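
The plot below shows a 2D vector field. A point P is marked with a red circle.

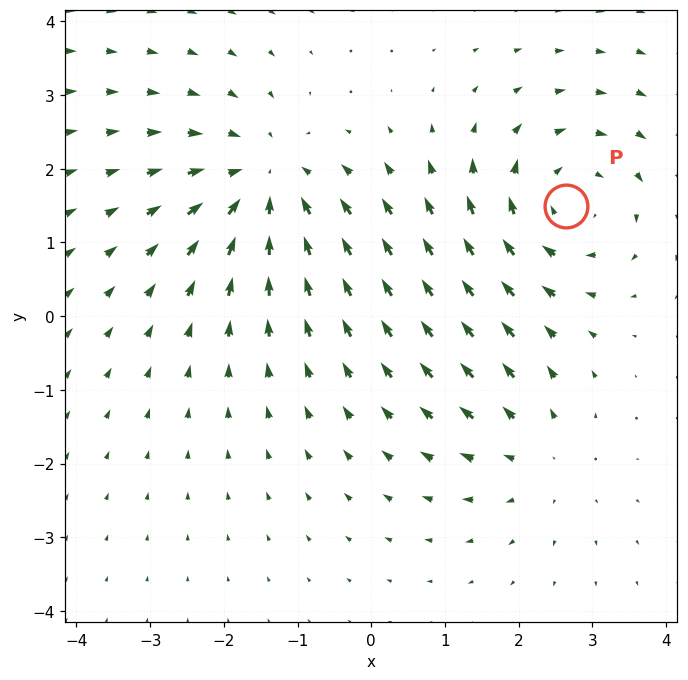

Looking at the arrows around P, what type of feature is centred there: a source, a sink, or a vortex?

vortex

At P (2.6, 1.5) the arrows circulate clockwise. Divergence ≈0, curl about -3 — near-zero divergence with nonzero curl is a vortex.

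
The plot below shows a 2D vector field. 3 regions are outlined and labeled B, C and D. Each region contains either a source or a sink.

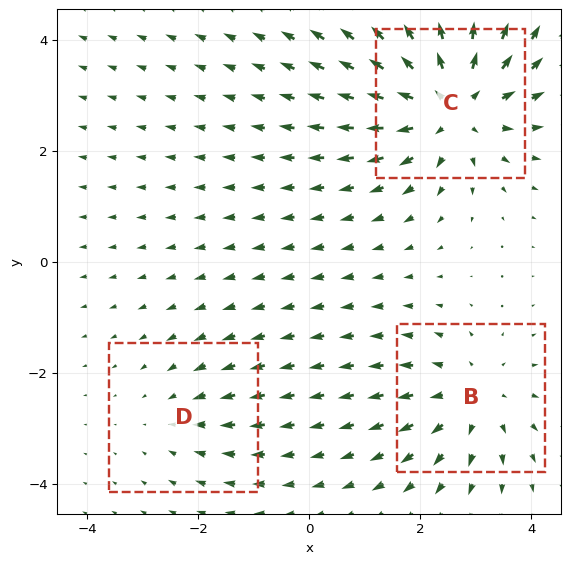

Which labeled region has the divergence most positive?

Divergence at each region's feature centre — B: about +3, C: about +5, D: about -2. Region C is most positive.

C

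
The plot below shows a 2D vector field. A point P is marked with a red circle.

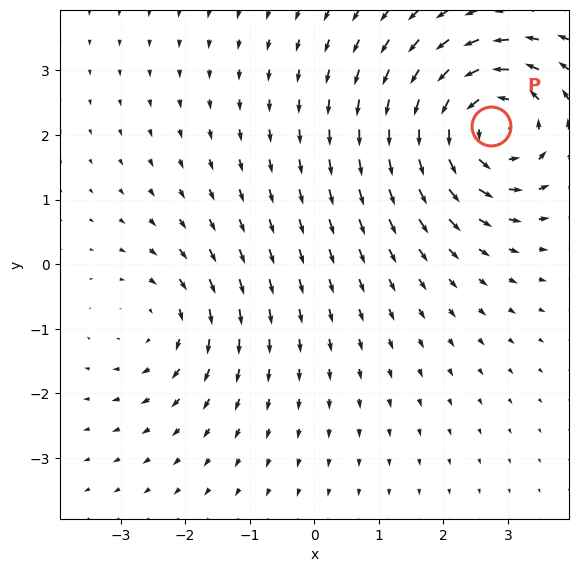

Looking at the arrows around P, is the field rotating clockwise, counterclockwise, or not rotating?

counterclockwise

Near P at (2.7, 2.1) the arrows circulate counterclockwise. The curl (z-component) there is about +5; positive curl means counterclockwise rotation.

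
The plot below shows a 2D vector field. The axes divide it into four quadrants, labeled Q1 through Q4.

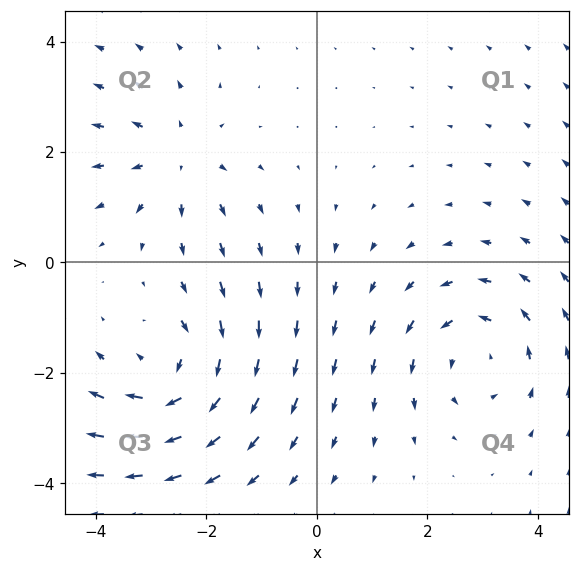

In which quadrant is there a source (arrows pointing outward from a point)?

The source sits at approximately (-2.5, 1.9), which lies in quadrant Q2. The divergence there is about +3, positive as expected for a source.

Q2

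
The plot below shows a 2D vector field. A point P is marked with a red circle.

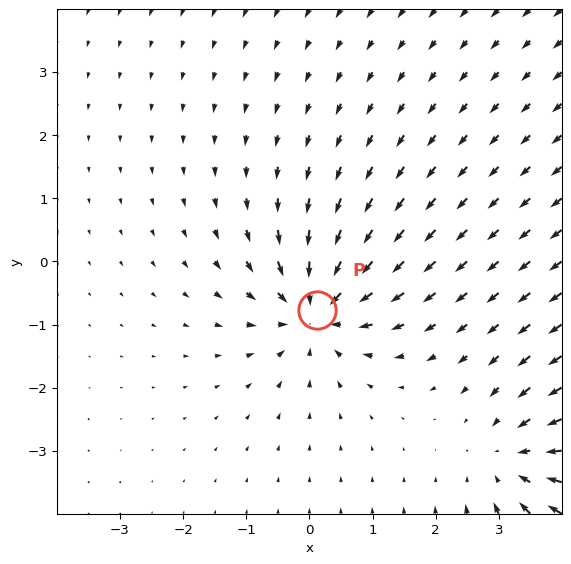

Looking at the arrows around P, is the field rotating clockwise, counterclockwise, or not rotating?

not rotating

Near P at (0.1, -0.8) the arrows show no circulation. The curl there is ≈0.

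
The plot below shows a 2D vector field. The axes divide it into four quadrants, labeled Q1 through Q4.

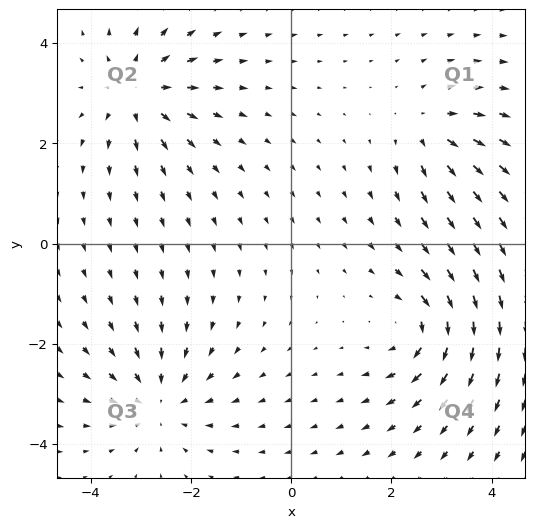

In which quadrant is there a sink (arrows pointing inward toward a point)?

The sink sits at approximately (-2.6, -3.1), which lies in quadrant Q3. The divergence there is about -4, negative as expected for a sink.

Q3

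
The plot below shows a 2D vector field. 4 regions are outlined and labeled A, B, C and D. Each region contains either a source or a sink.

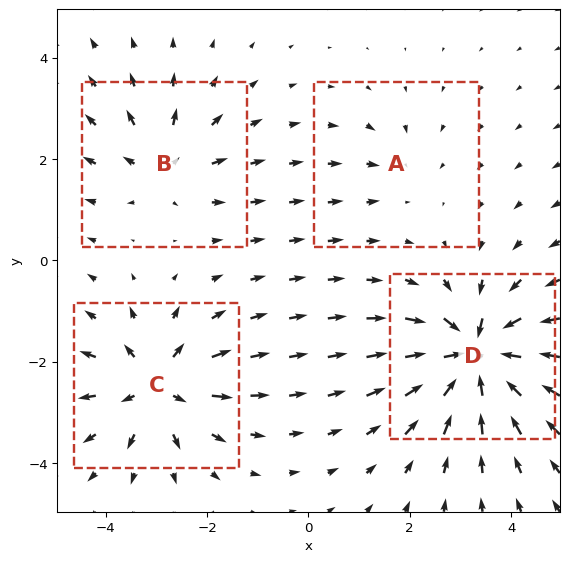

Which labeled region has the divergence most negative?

D

Divergence at each region's feature centre — A: about -2, B: about +4, C: about +6, D: about -9. Region D is most negative.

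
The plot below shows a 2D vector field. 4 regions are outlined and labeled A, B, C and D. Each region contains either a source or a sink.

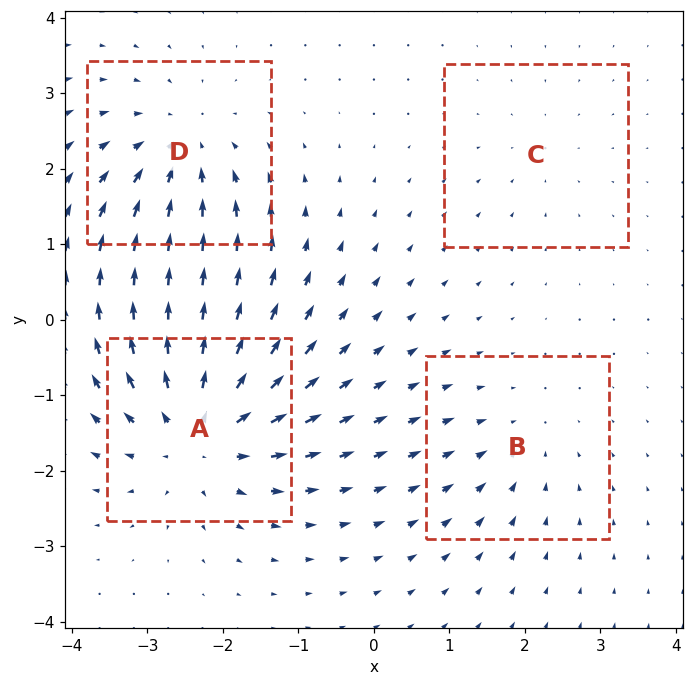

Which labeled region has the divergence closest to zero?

C

Divergence at each region's feature centre — A: about +7, B: about -3, C: about -2, D: about -5. Region C is closest to zero.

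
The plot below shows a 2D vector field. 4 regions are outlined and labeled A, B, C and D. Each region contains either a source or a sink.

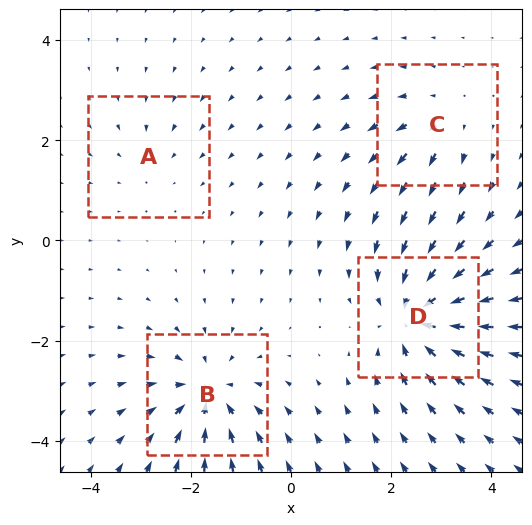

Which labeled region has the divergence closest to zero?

A

Divergence at each region's feature centre — A: about -2, B: about -6, C: about +3, D: about -7. Region A is closest to zero.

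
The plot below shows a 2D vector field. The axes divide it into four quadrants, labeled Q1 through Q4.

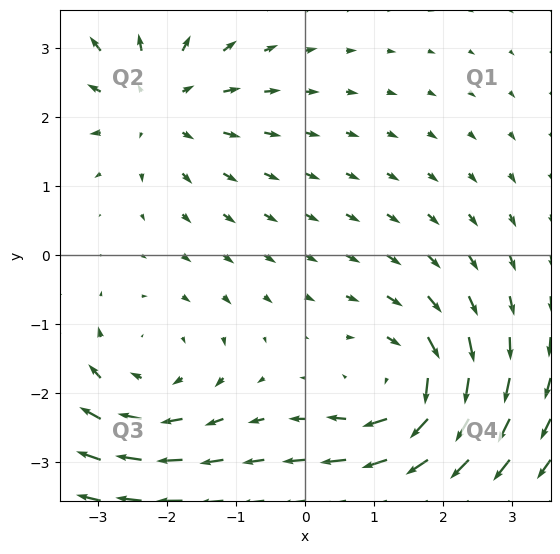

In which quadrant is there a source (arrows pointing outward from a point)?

Q2

The source sits at approximately (-2.2, 2.2), which lies in quadrant Q2. The divergence there is about +4, positive as expected for a source.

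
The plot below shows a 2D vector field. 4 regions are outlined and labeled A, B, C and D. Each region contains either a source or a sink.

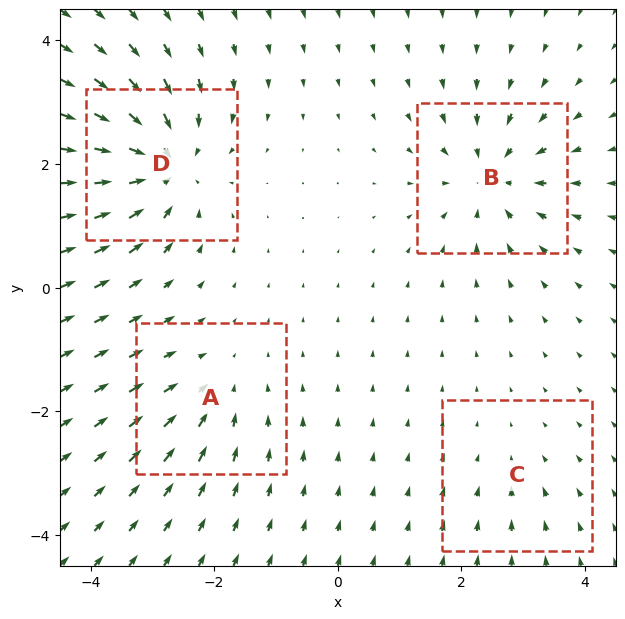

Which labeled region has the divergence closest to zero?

Divergence at each region's feature centre — A: about -4, B: about -6, C: about -2, D: about -8. Region C is closest to zero.

C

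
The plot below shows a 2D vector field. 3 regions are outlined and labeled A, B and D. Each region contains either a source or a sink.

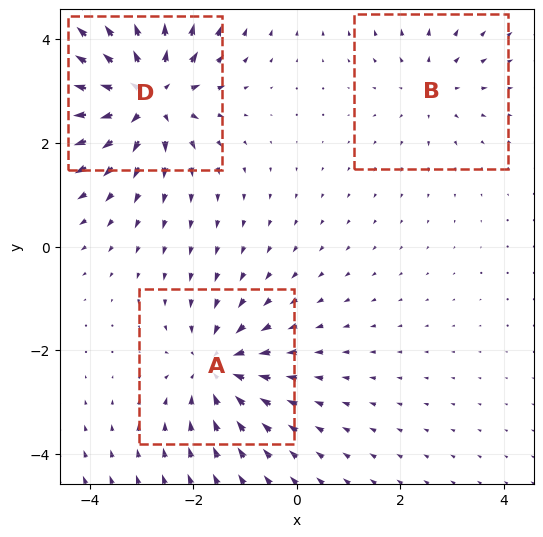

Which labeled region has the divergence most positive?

Divergence at each region's feature centre — A: about -4, B: about +2, D: about +5. Region D is most positive.

D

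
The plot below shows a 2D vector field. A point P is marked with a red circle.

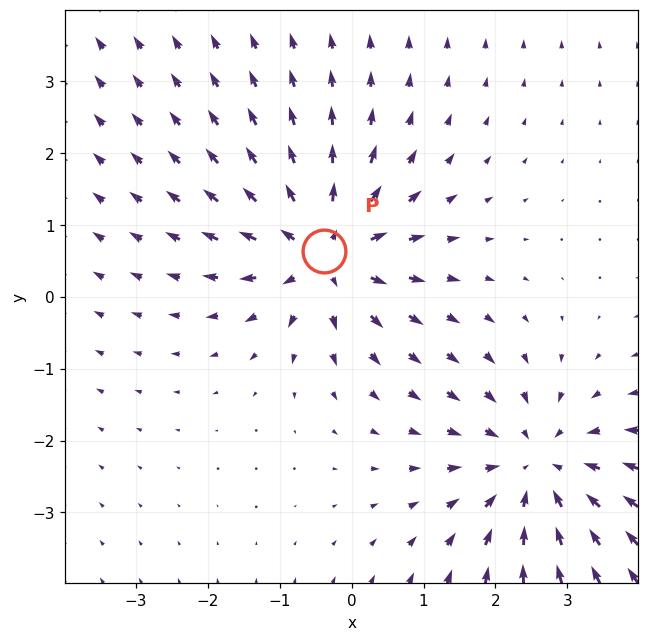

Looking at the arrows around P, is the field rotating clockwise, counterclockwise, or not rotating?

Near P at (-0.4, 0.6) the arrows show no circulation. The curl there is ≈0.

not rotating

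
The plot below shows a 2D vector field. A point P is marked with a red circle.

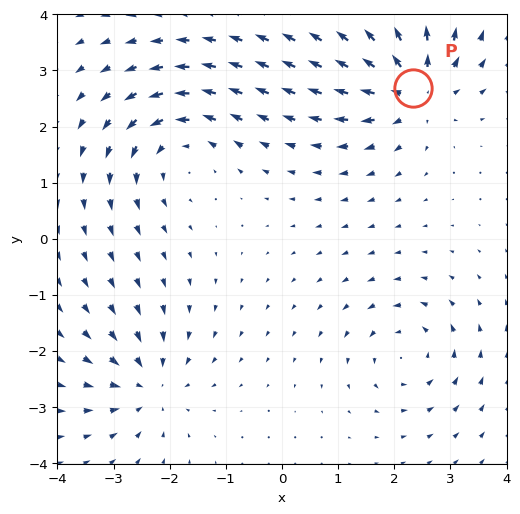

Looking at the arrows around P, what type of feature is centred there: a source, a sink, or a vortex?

At P (2.3, 2.7) the arrows spread outward. Divergence about +5, curl ≈0 — positive divergence with near-zero curl is a source.

source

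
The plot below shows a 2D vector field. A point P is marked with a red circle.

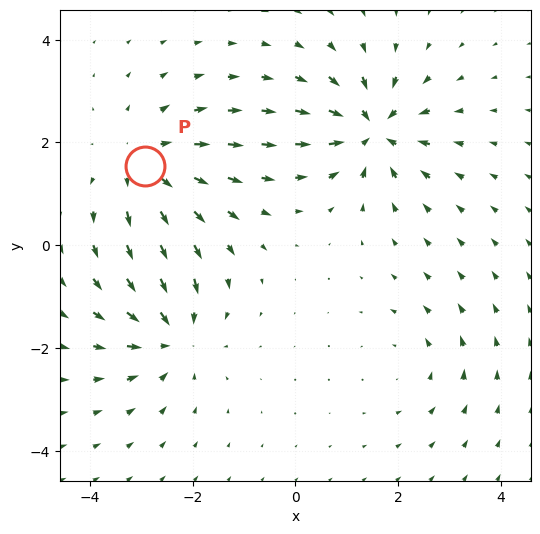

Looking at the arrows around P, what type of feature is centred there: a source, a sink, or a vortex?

source

At P (-2.9, 1.5) the arrows spread outward. Divergence about +4, curl ≈0 — positive divergence with near-zero curl is a source.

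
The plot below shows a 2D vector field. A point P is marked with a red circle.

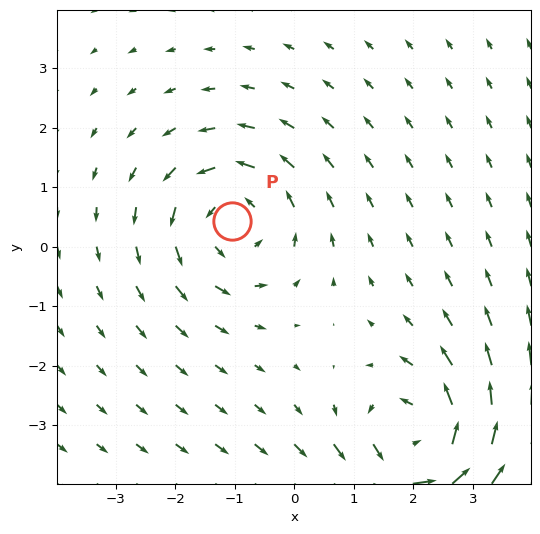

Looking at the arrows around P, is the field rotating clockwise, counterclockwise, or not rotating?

Near P at (-1.0, 0.4) the arrows circulate counterclockwise. The curl (z-component) there is about +4; positive curl means counterclockwise rotation.

counterclockwise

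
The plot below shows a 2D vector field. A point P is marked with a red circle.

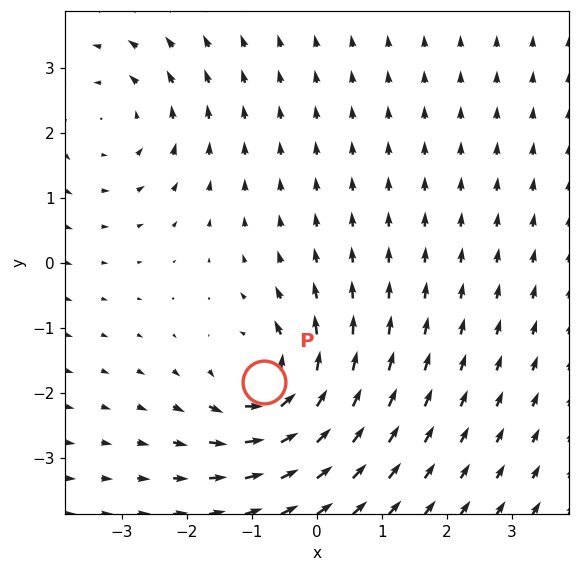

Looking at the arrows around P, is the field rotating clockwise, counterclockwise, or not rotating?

counterclockwise

Near P at (-0.8, -1.8) the arrows circulate counterclockwise. The curl (z-component) there is about +5; positive curl means counterclockwise rotation.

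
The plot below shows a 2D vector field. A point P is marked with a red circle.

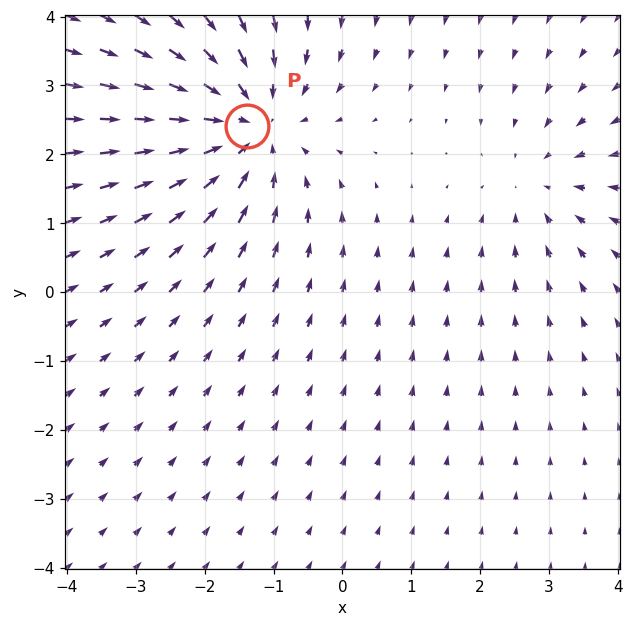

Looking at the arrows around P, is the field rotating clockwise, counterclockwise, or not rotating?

Near P at (-1.4, 2.4) the arrows show no circulation. The curl there is ≈0.

not rotating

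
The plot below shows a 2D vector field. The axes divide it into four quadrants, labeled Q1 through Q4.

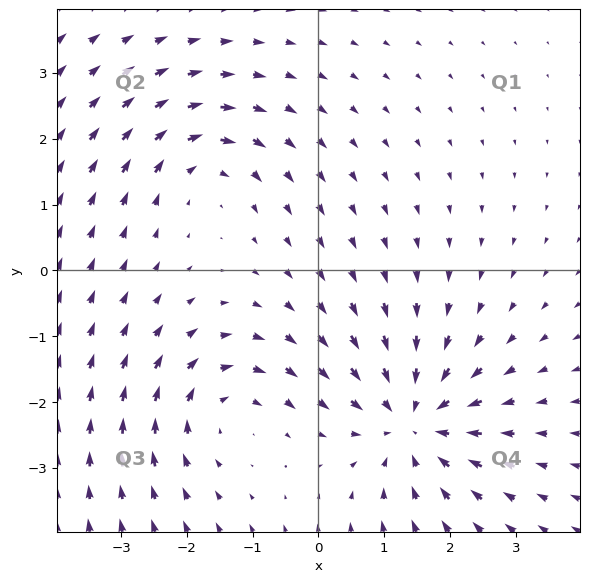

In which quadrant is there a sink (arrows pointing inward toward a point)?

Q4

The sink sits at approximately (1.4, -2.3), which lies in quadrant Q4. The divergence there is about -5, negative as expected for a sink.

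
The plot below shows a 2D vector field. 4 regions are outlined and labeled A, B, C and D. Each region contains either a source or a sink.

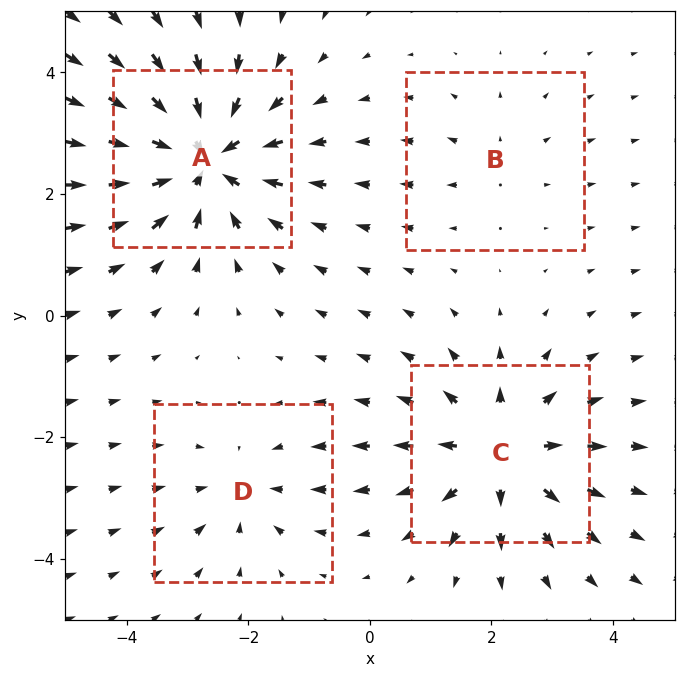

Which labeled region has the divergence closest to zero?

B

Divergence at each region's feature centre — A: about -6, B: about +2, C: about +5, D: about -3. Region B is closest to zero.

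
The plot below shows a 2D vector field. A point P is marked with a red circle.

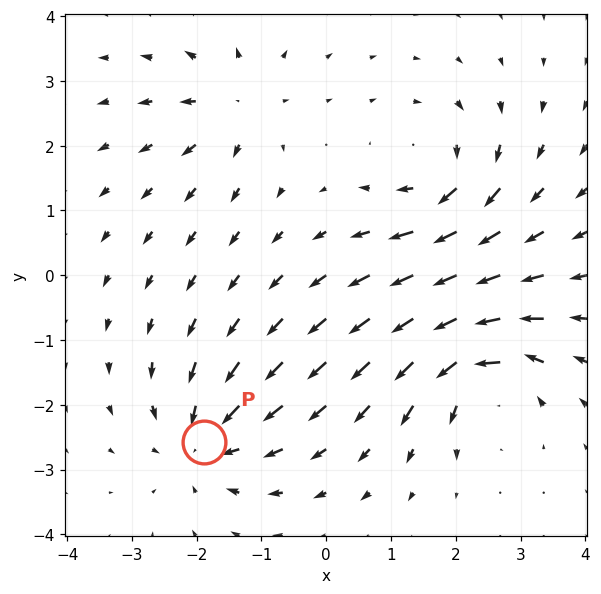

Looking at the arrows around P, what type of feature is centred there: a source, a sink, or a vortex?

sink

At P (-1.9, -2.6) the arrows converge inward. Divergence about -5, curl ≈0 — negative divergence with near-zero curl is a sink.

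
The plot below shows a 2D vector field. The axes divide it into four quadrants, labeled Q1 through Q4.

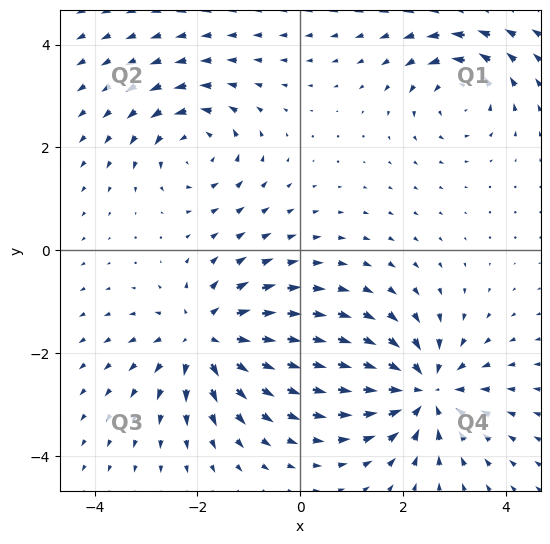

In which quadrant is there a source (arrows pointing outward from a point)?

Q3

The source sits at approximately (-1.8, -1.7), which lies in quadrant Q3. The divergence there is about +5, positive as expected for a source.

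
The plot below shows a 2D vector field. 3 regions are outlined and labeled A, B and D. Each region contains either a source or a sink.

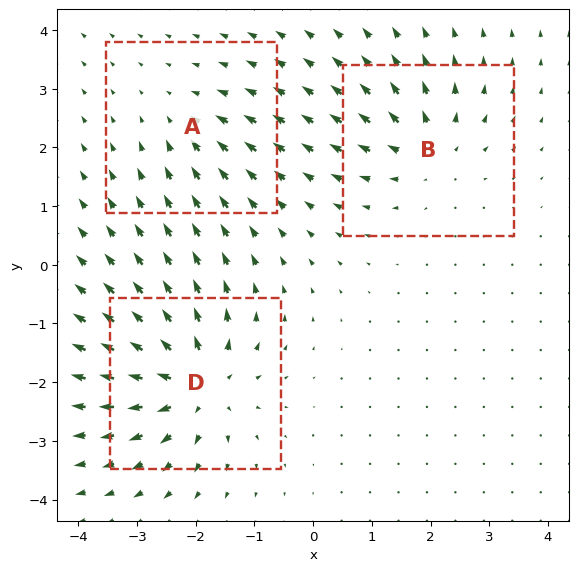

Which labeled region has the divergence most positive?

Divergence at each region's feature centre — A: about -2, B: about +4, D: about +6. Region D is most positive.

D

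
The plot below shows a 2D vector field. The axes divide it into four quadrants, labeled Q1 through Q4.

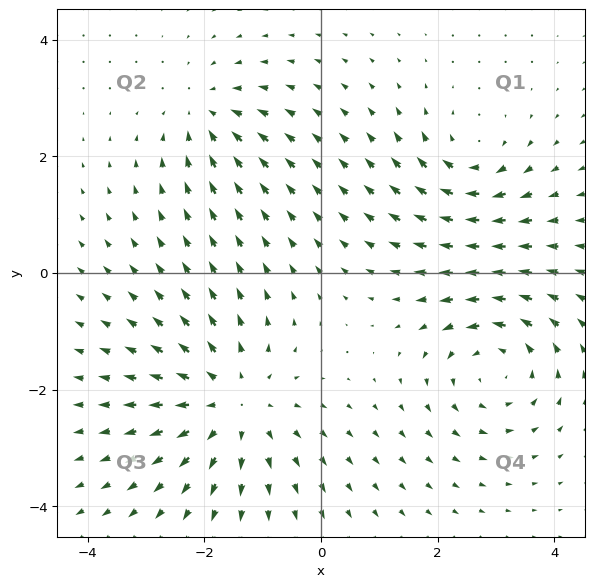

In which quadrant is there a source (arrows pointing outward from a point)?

The source sits at approximately (-1.5, -2.2), which lies in quadrant Q3. The divergence there is about +4, positive as expected for a source.

Q3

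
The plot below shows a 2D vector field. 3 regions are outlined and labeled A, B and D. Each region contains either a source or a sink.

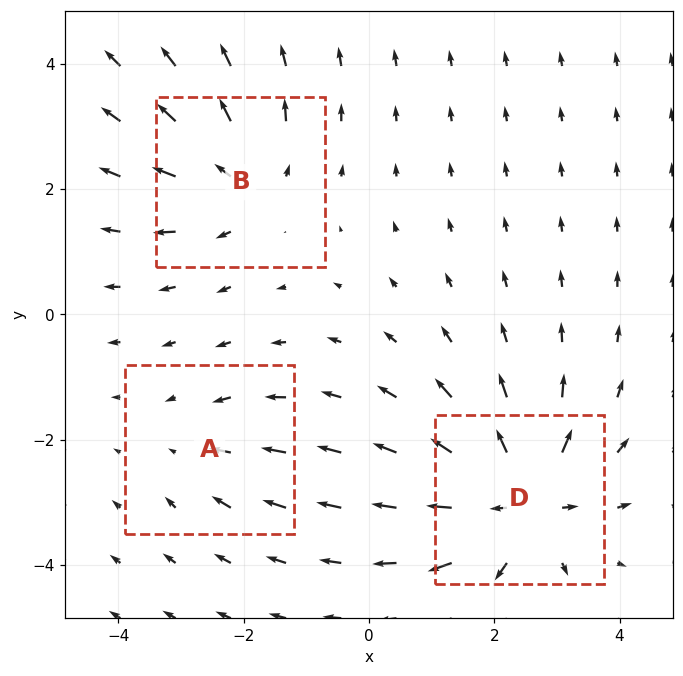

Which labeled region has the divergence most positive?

Divergence at each region's feature centre — A: about -2, B: about +4, D: about +6. Region D is most positive.

D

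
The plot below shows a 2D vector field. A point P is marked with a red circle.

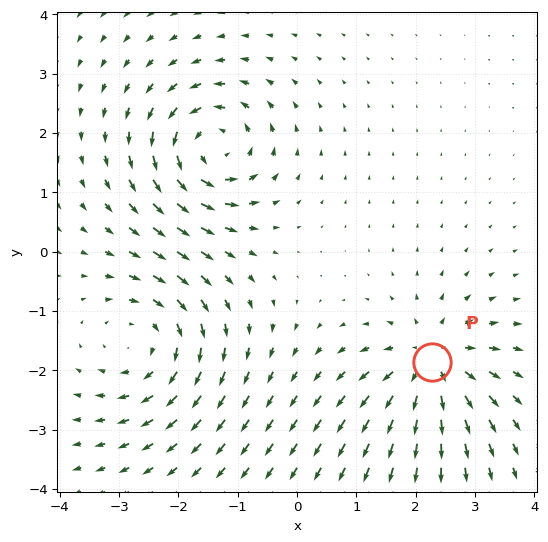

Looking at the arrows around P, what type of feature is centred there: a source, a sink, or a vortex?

At P (2.3, -1.9) the arrows spread outward. Divergence about +6, curl ≈0 — positive divergence with near-zero curl is a source.

source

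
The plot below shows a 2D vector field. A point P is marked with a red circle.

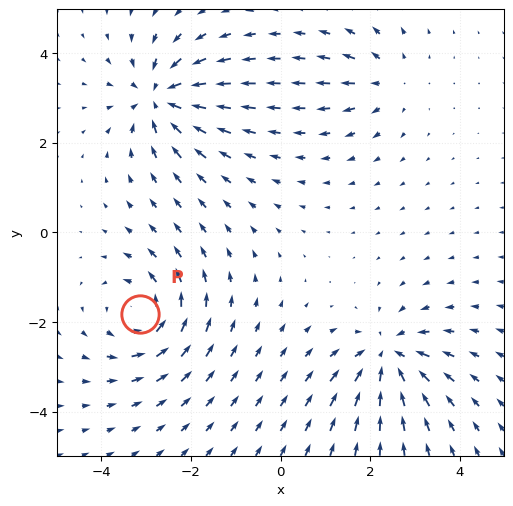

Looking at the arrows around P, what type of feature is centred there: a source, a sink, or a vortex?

vortex

At P (-3.1, -1.8) the arrows circulate counterclockwise. Divergence ≈0, curl about +6 — near-zero divergence with nonzero curl is a vortex.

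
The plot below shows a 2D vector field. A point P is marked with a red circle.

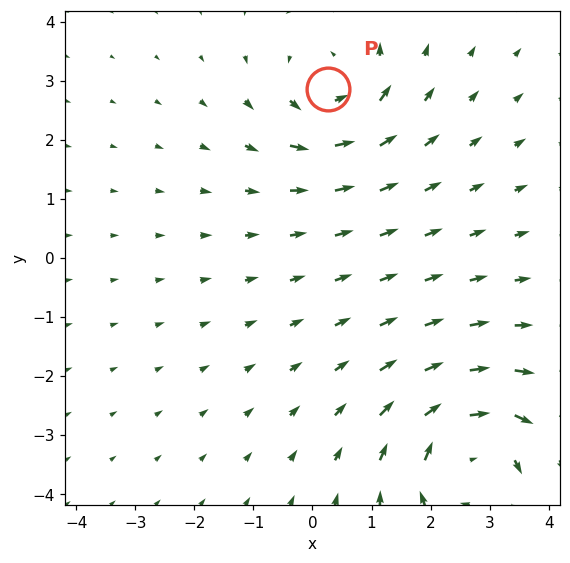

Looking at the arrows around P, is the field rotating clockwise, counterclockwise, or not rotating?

Near P at (0.3, 2.9) the arrows circulate counterclockwise. The curl (z-component) there is about +4; positive curl means counterclockwise rotation.

counterclockwise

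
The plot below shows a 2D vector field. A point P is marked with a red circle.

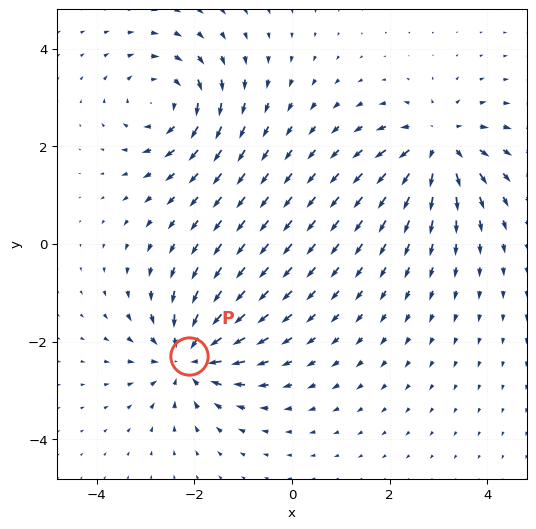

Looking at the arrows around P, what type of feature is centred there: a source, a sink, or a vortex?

sink

At P (-2.1, -2.3) the arrows converge inward. Divergence about -6, curl ≈0 — negative divergence with near-zero curl is a sink.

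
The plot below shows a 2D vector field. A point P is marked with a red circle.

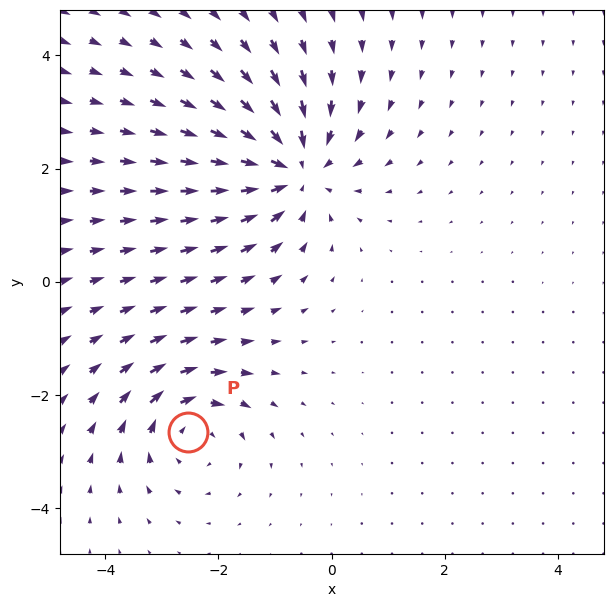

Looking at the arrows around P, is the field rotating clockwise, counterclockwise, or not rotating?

clockwise

Near P at (-2.5, -2.7) the arrows circulate clockwise. The curl (z-component) there is about -3; negative curl means clockwise rotation.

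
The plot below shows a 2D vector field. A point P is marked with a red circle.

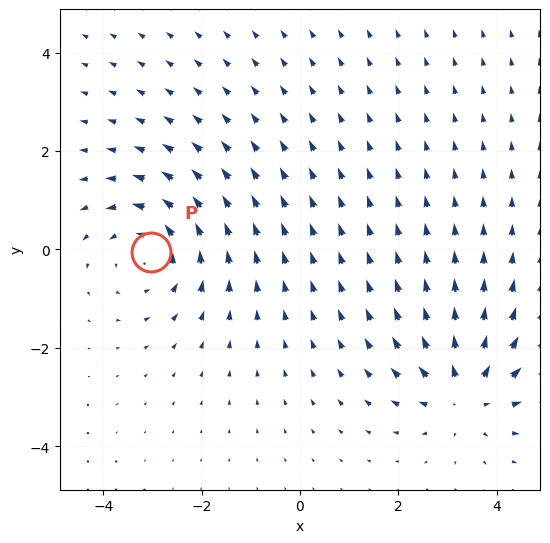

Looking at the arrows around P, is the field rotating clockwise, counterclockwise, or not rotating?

Near P at (-3.0, -0.0) the arrows circulate counterclockwise. The curl (z-component) there is about +3; positive curl means counterclockwise rotation.

counterclockwise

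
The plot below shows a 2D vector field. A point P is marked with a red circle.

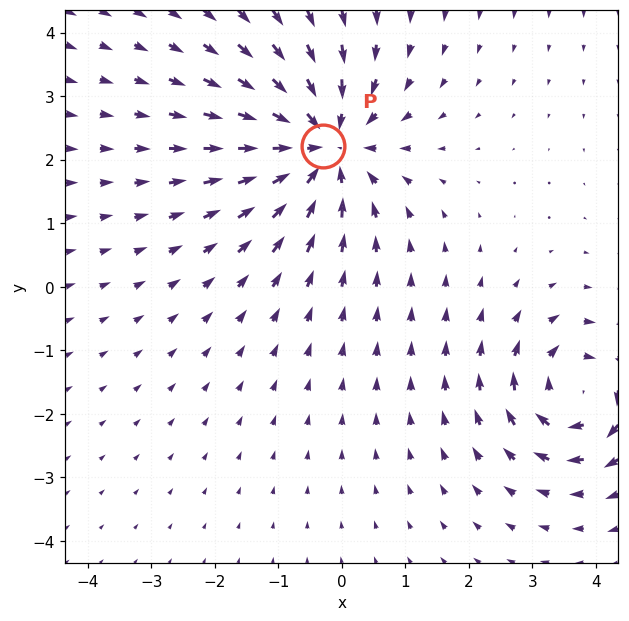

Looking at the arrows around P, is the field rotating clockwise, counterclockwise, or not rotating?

not rotating

Near P at (-0.3, 2.2) the arrows show no circulation. The curl there is ≈0.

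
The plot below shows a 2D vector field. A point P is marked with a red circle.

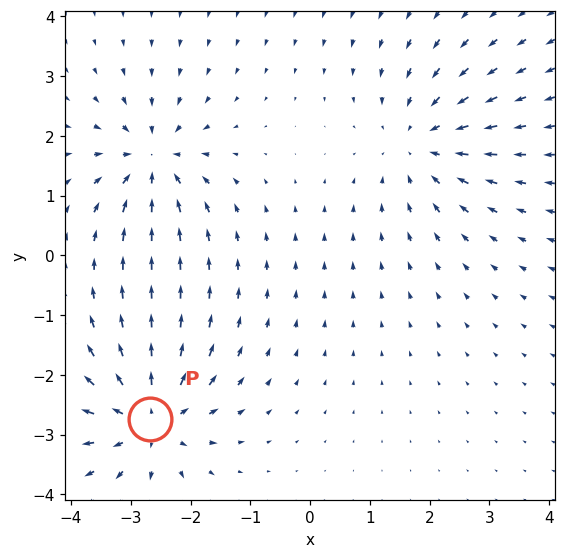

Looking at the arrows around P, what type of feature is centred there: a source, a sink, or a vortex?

source

At P (-2.7, -2.7) the arrows spread outward. Divergence about +4, curl ≈0 — positive divergence with near-zero curl is a source.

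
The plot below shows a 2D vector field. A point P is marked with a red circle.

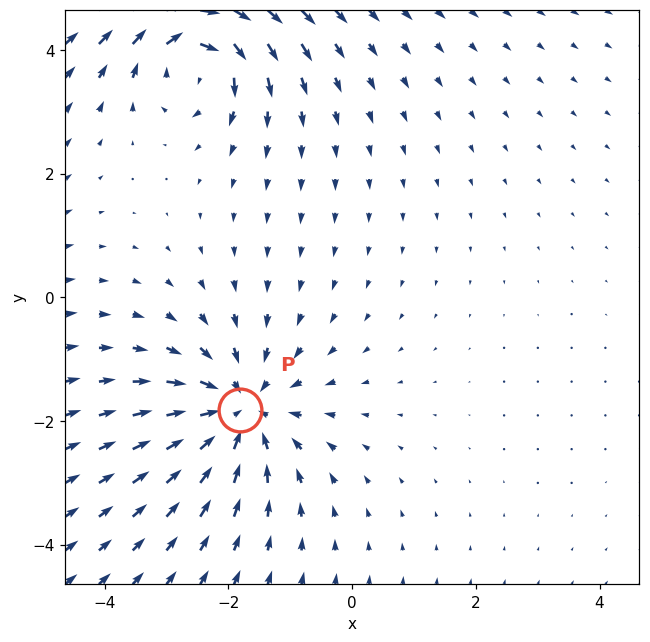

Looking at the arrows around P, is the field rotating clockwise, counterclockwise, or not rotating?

Near P at (-1.8, -1.8) the arrows show no circulation. The curl there is ≈0.

not rotating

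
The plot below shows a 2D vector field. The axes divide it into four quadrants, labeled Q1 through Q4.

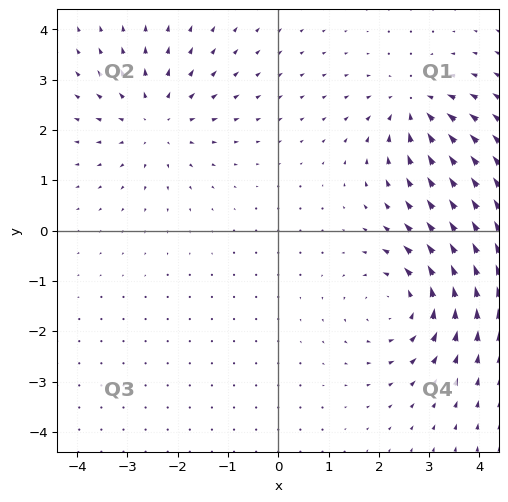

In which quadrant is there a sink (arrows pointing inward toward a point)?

The sink sits at approximately (2.7, 2.5), which lies in quadrant Q1. The divergence there is about -4, negative as expected for a sink.

Q1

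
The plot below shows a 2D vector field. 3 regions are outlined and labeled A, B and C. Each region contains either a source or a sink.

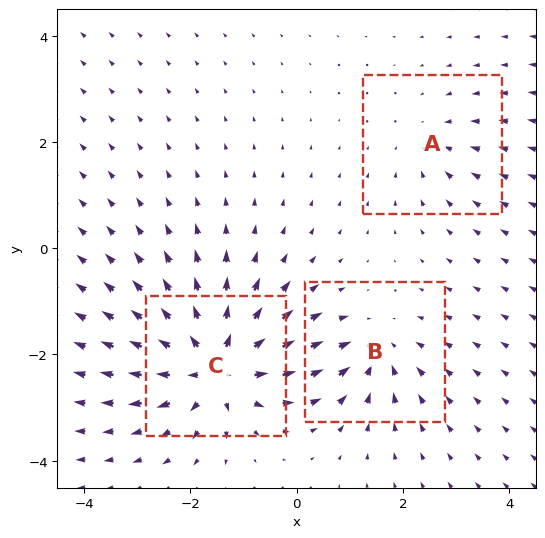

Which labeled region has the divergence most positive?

C

Divergence at each region's feature centre — A: about -2, B: about -3, C: about +6. Region C is most positive.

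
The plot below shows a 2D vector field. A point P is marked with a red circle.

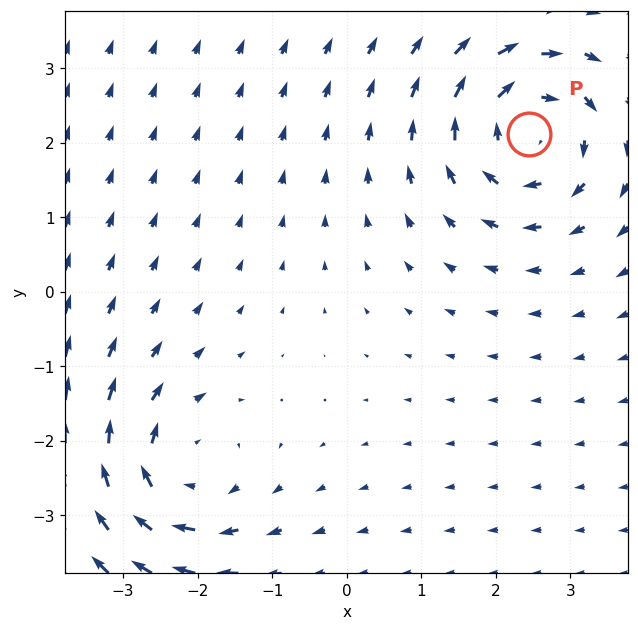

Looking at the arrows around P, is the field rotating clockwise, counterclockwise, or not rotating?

clockwise

Near P at (2.4, 2.1) the arrows circulate clockwise. The curl (z-component) there is about -5; negative curl means clockwise rotation.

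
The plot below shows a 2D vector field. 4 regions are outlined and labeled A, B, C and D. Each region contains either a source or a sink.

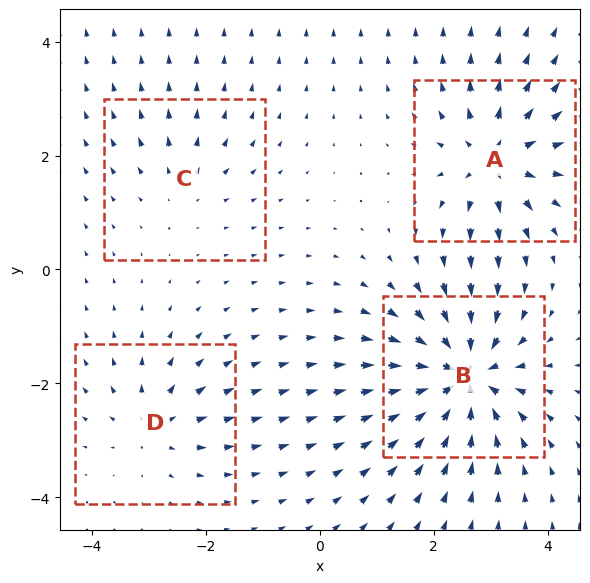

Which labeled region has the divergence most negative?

B

Divergence at each region's feature centre — A: about +6, B: about -8, C: about +3, D: about +4. Region B is most negative.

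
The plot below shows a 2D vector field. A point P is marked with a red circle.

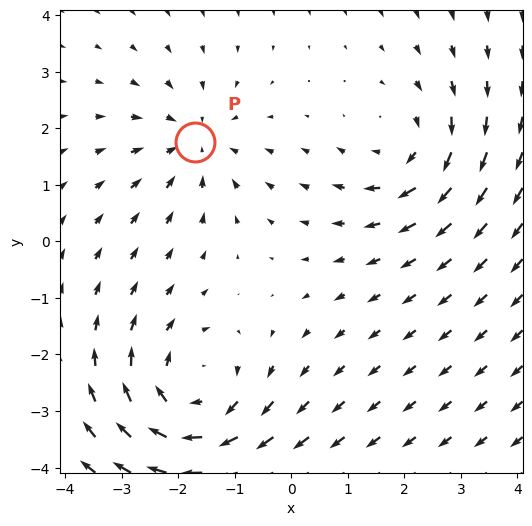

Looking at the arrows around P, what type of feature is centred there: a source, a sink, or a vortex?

sink

At P (-1.7, 1.8) the arrows converge inward. Divergence about -3, curl ≈0 — negative divergence with near-zero curl is a sink.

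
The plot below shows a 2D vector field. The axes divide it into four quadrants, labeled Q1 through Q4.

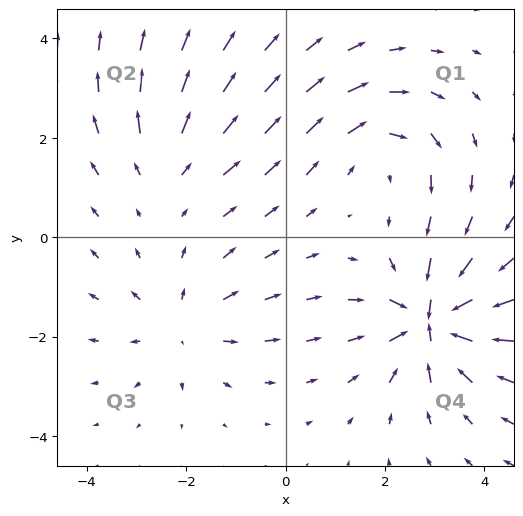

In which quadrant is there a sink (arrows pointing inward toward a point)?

The sink sits at approximately (3.0, -1.7), which lies in quadrant Q4. The divergence there is about -7, negative as expected for a sink.

Q4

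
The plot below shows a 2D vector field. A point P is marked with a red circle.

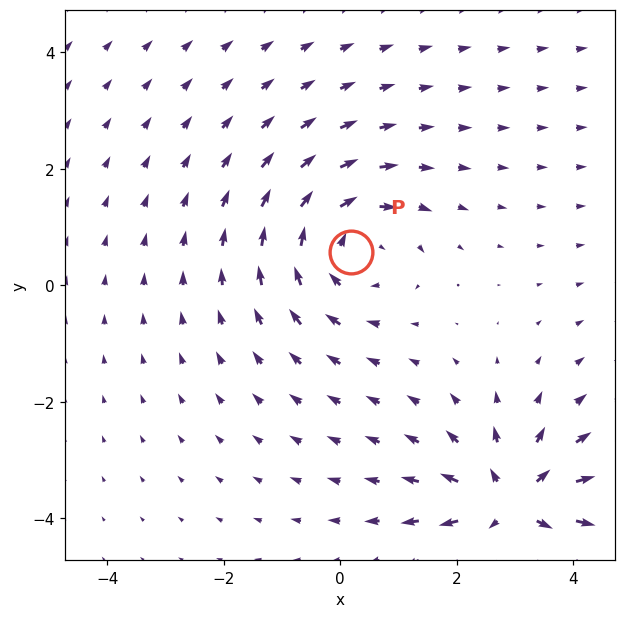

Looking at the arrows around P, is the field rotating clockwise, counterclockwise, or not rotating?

Near P at (0.2, 0.6) the arrows circulate clockwise. The curl (z-component) there is about -3; negative curl means clockwise rotation.

clockwise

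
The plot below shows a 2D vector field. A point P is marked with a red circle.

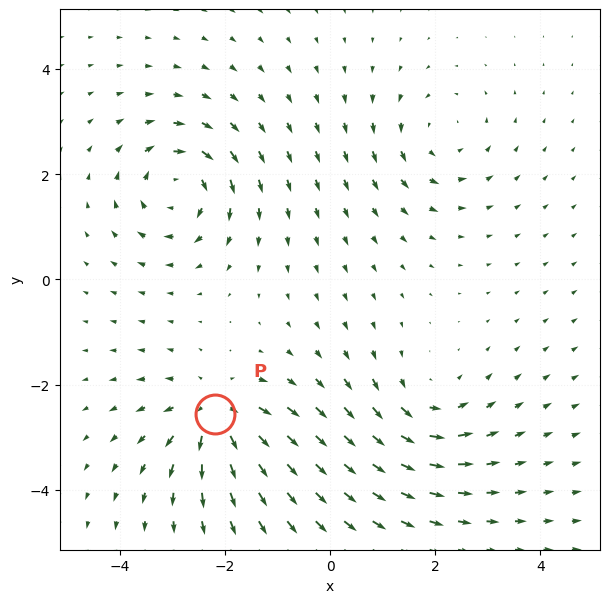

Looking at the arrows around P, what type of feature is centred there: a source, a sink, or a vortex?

At P (-2.2, -2.6) the arrows spread outward. Divergence about +5, curl ≈0 — positive divergence with near-zero curl is a source.

source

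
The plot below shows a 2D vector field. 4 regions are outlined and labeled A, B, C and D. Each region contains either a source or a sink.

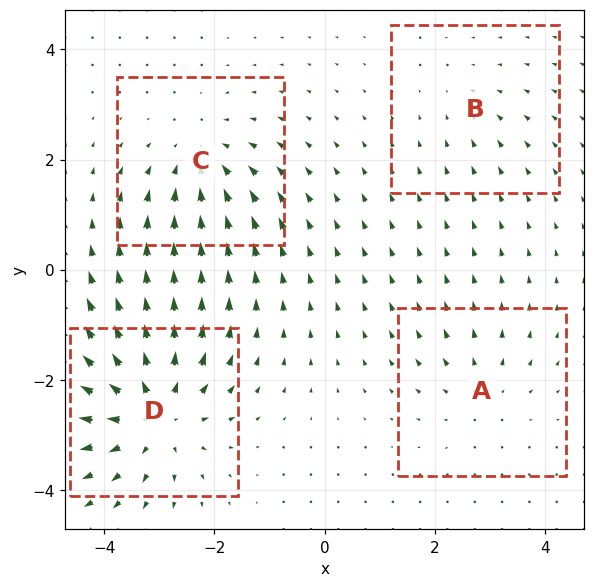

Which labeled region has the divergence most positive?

D

Divergence at each region's feature centre — A: about +3, B: about -2, C: about -4, D: about +7. Region D is most positive.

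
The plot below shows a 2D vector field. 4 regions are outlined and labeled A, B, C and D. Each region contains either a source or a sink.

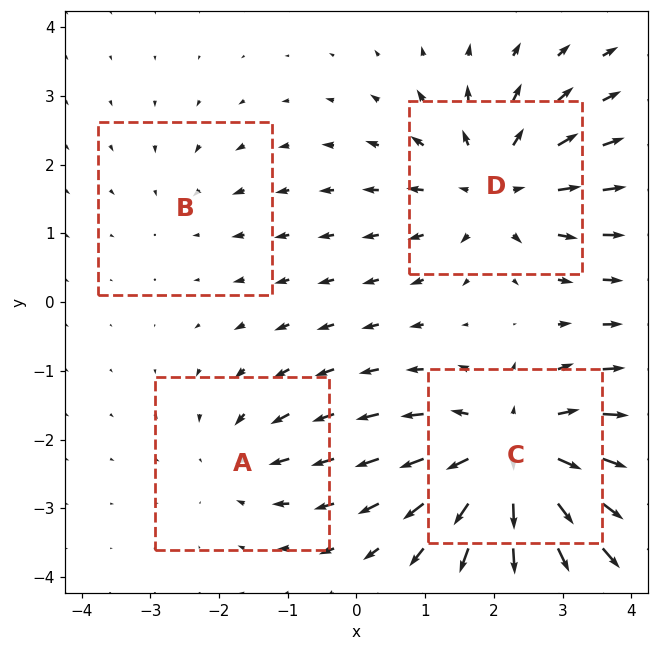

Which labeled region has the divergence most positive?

Divergence at each region's feature centre — A: about -3, B: about -2, C: about +7, D: about +5. Region C is most positive.

C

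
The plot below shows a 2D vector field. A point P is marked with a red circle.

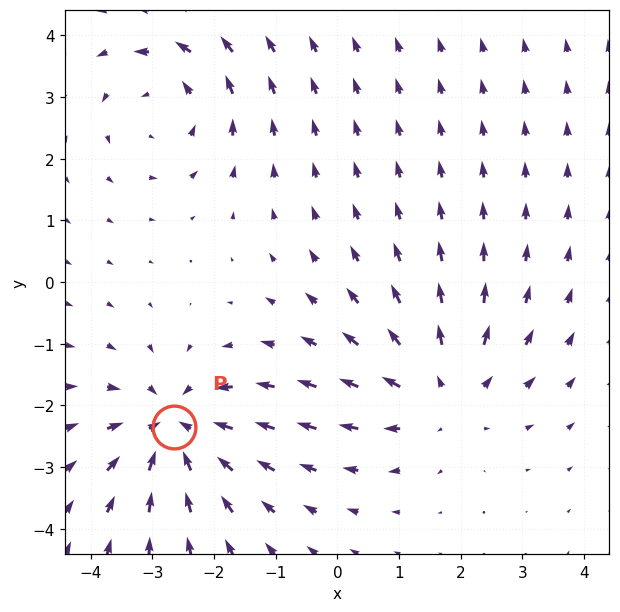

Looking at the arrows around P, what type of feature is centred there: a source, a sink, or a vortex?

sink

At P (-2.6, -2.4) the arrows converge inward. Divergence about -4, curl ≈0 — negative divergence with near-zero curl is a sink.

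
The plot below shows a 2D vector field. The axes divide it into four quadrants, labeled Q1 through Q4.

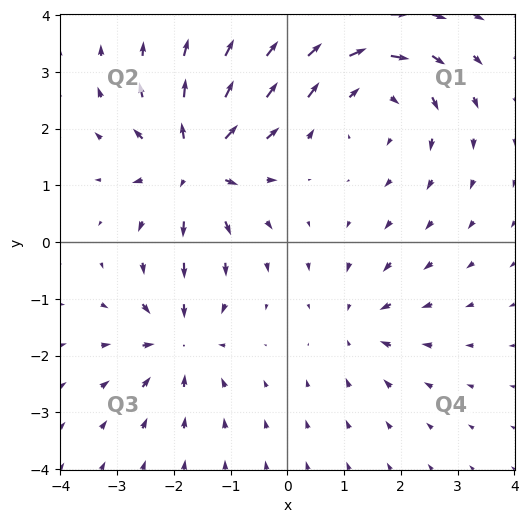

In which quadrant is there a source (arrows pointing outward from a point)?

Q2

The source sits at approximately (-1.6, 1.4), which lies in quadrant Q2. The divergence there is about +6, positive as expected for a source.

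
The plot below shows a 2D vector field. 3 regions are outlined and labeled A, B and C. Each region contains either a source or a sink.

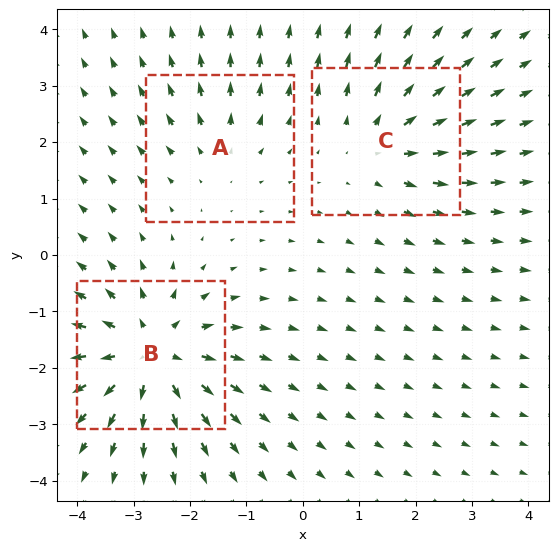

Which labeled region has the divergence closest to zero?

A

Divergence at each region's feature centre — A: about +2, B: about +5, C: about +3. Region A is closest to zero.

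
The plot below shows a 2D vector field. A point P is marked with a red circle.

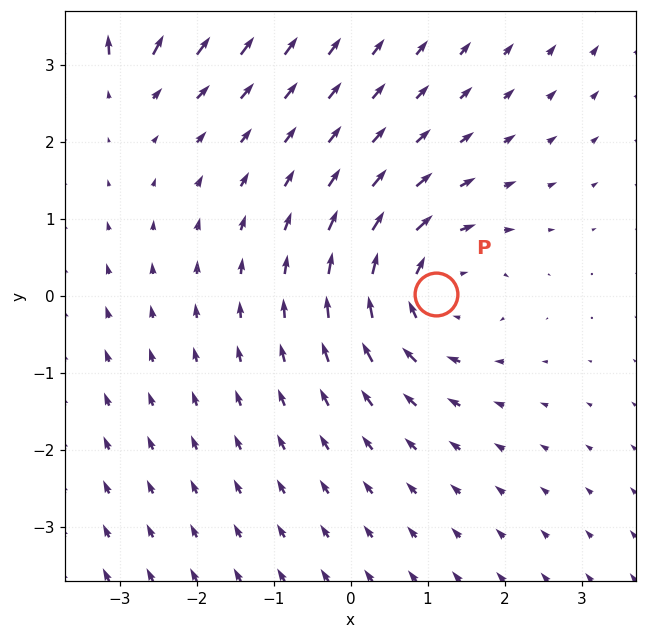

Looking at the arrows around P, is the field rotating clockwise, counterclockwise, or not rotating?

Near P at (1.1, 0.0) the arrows circulate clockwise. The curl (z-component) there is about -3; negative curl means clockwise rotation.

clockwise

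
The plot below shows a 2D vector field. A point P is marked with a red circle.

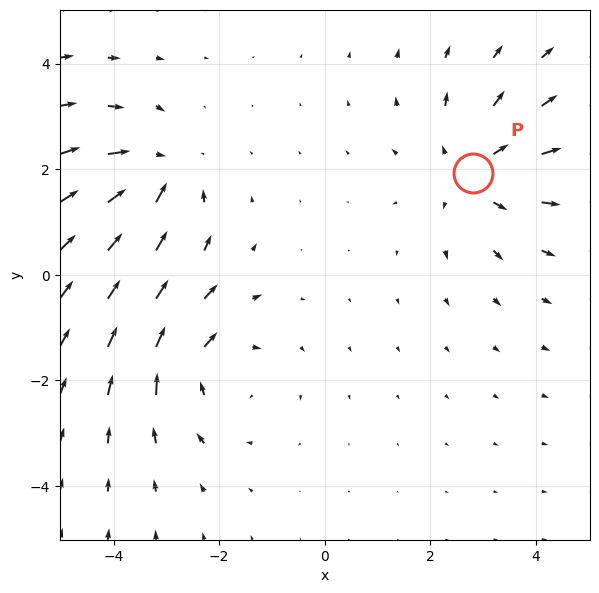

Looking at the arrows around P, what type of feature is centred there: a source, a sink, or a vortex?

At P (2.8, 1.9) the arrows spread outward. Divergence about +3, curl ≈0 — positive divergence with near-zero curl is a source.

source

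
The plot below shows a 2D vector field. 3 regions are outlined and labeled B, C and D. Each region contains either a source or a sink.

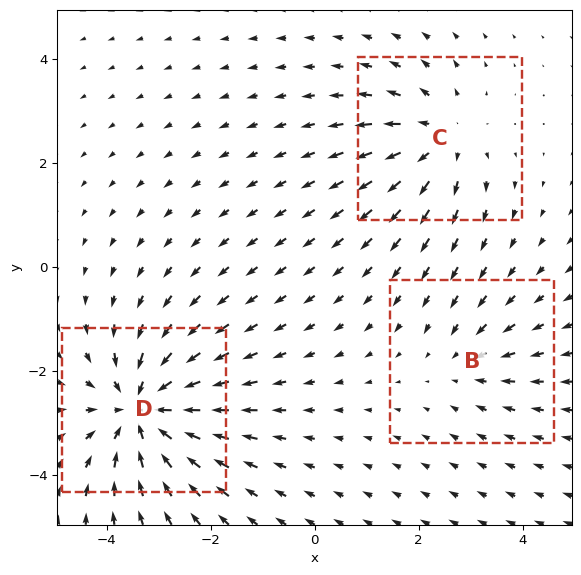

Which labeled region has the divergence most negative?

D

Divergence at each region's feature centre — B: about -2, C: about +3, D: about -5. Region D is most negative.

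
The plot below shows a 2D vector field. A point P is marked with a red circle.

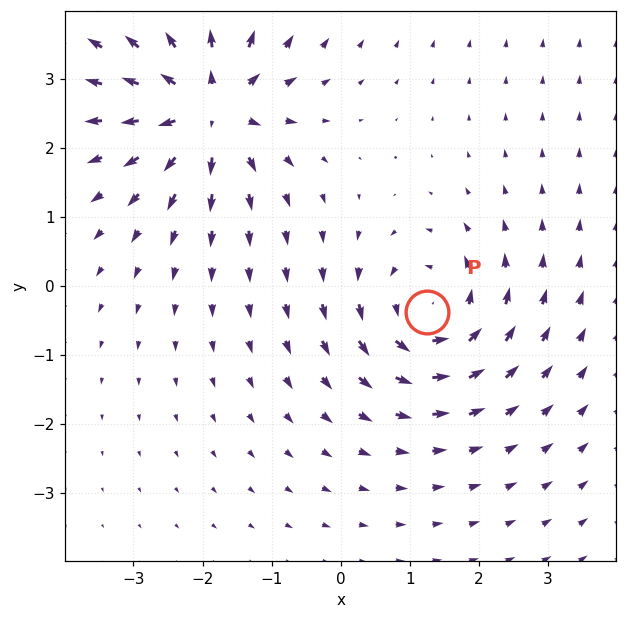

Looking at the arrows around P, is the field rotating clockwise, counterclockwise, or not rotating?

counterclockwise

Near P at (1.3, -0.4) the arrows circulate counterclockwise. The curl (z-component) there is about +4; positive curl means counterclockwise rotation.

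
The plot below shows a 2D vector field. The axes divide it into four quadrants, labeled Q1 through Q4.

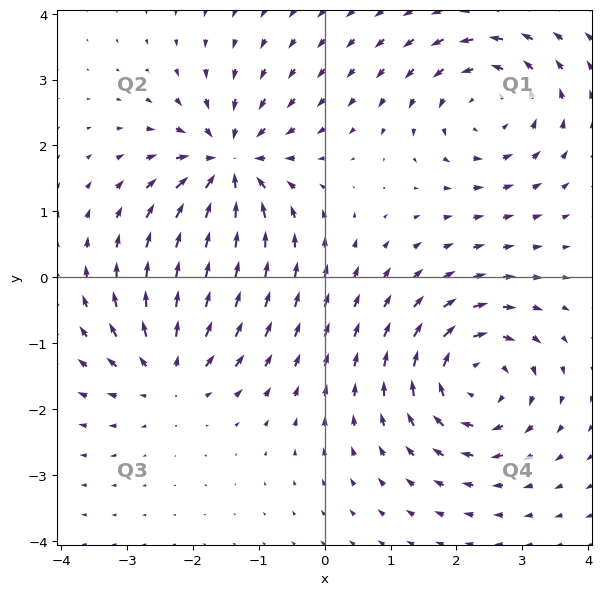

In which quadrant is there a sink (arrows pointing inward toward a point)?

Q2

The sink sits at approximately (-1.5, 1.7), which lies in quadrant Q2. The divergence there is about -6, negative as expected for a sink.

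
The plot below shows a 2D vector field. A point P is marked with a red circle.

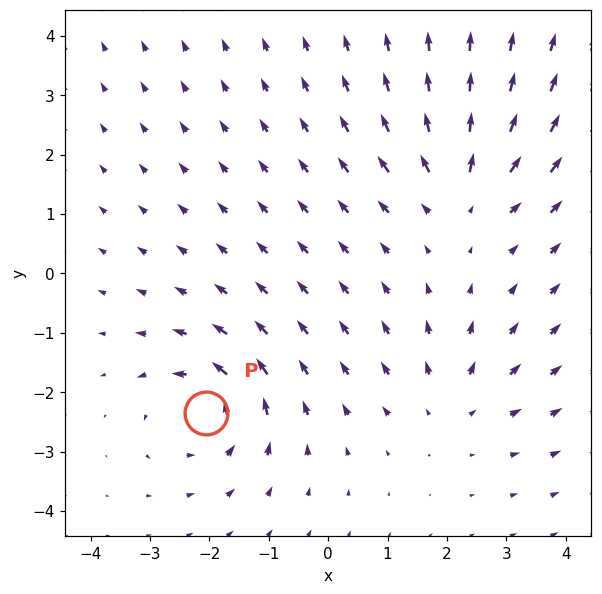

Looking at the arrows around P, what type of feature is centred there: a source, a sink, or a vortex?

At P (-2.1, -2.3) the arrows circulate counterclockwise. Divergence ≈0, curl about +4 — near-zero divergence with nonzero curl is a vortex.

vortex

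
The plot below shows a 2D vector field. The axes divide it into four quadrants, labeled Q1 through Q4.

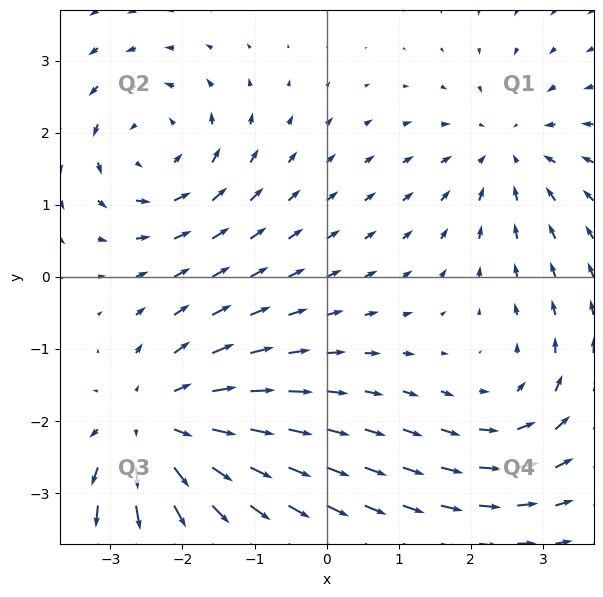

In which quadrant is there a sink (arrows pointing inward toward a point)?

The sink sits at approximately (2.5, 1.8), which lies in quadrant Q1. The divergence there is about -3, negative as expected for a sink.

Q1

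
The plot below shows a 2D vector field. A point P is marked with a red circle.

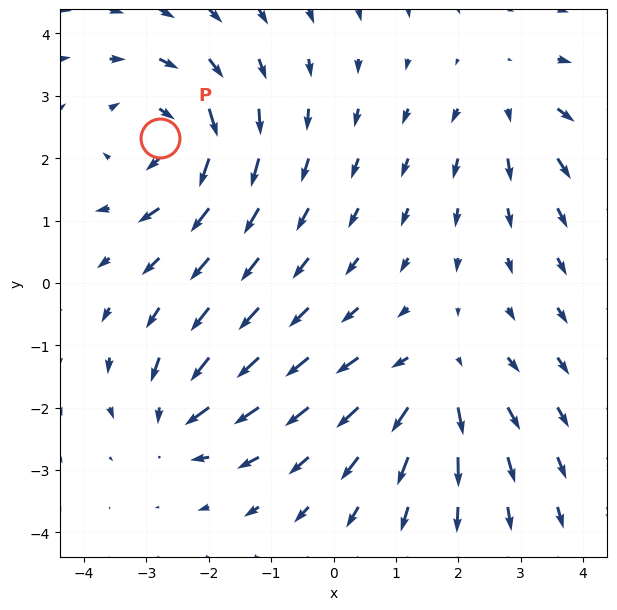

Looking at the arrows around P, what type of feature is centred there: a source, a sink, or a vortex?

At P (-2.8, 2.3) the arrows circulate clockwise. Divergence ≈0, curl about -5 — near-zero divergence with nonzero curl is a vortex.

vortex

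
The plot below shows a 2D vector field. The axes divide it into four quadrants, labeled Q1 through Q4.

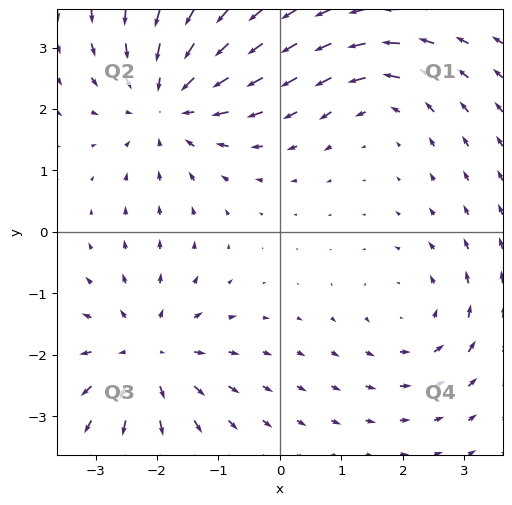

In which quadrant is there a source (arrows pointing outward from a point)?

Q3

The source sits at approximately (-2.2, -2.0), which lies in quadrant Q3. The divergence there is about +4, positive as expected for a source.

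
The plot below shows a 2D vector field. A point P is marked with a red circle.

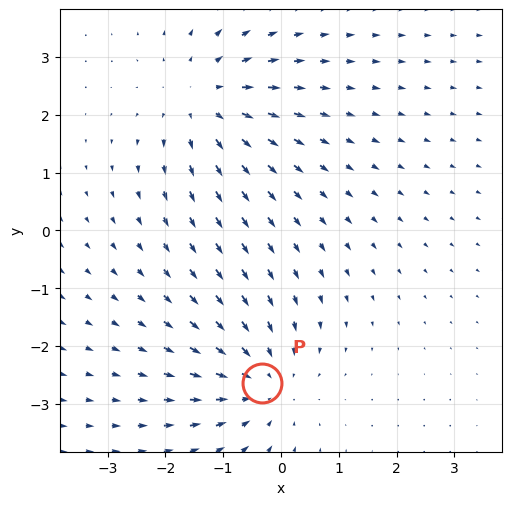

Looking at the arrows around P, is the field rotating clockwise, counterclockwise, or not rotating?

not rotating

Near P at (-0.3, -2.6) the arrows show no circulation. The curl there is ≈0.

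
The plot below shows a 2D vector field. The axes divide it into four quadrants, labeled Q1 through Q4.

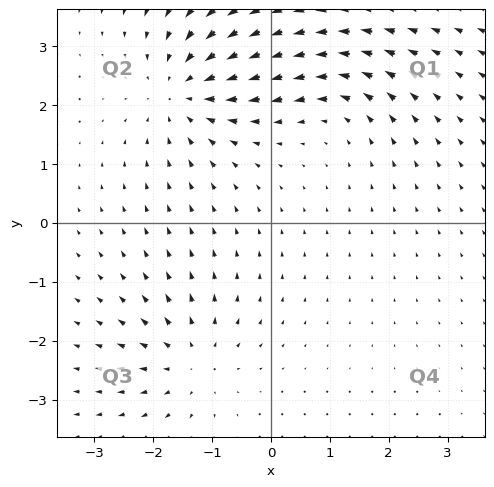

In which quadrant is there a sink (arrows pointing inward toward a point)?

The sink sits at approximately (-1.5, 2.3), which lies in quadrant Q2. The divergence there is about -4, negative as expected for a sink.

Q2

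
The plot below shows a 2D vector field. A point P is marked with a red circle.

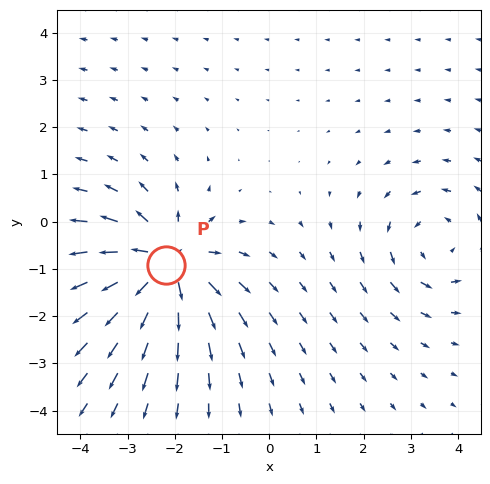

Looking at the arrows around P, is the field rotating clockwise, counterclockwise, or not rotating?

not rotating

Near P at (-2.2, -0.9) the arrows show no circulation. The curl there is ≈0.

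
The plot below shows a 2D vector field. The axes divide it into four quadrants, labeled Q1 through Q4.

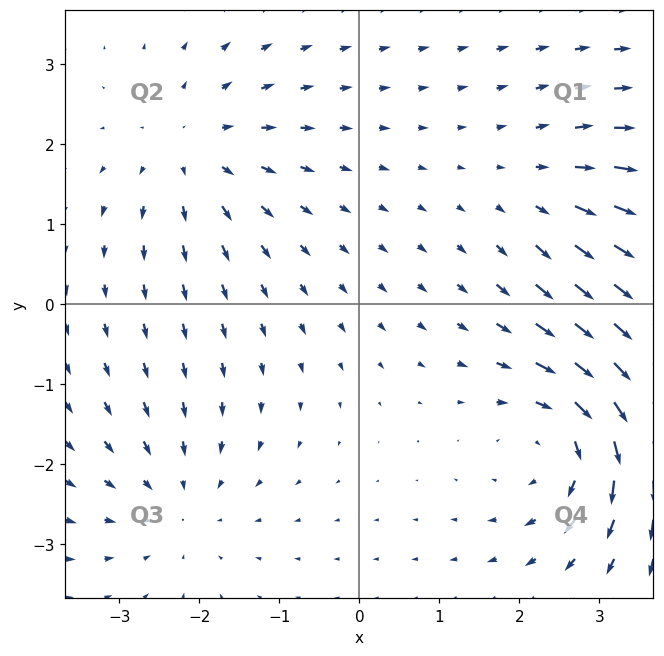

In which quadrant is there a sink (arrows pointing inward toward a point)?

Q3

The sink sits at approximately (-2.3, -2.5), which lies in quadrant Q3. The divergence there is about -3, negative as expected for a sink.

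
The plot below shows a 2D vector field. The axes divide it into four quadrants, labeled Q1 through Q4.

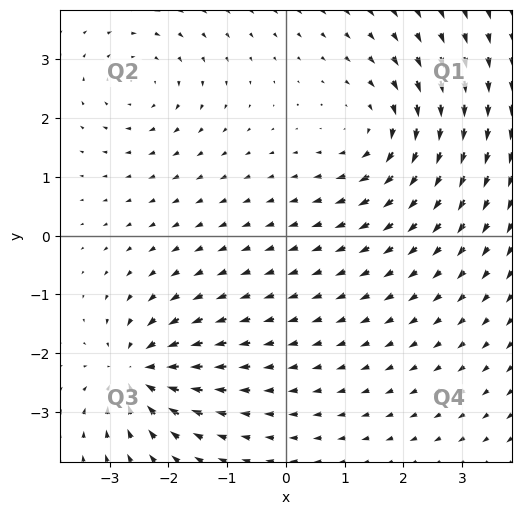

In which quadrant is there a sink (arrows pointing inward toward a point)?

Q3

The sink sits at approximately (-2.5, -2.3), which lies in quadrant Q3. The divergence there is about -7, negative as expected for a sink.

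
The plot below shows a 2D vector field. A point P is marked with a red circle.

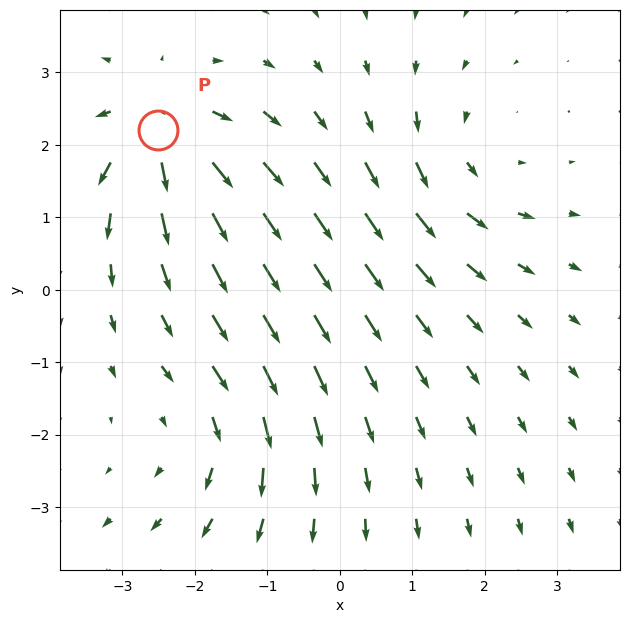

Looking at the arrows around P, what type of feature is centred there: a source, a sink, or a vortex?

source

At P (-2.5, 2.2) the arrows spread outward. Divergence about +5, curl ≈0 — positive divergence with near-zero curl is a source.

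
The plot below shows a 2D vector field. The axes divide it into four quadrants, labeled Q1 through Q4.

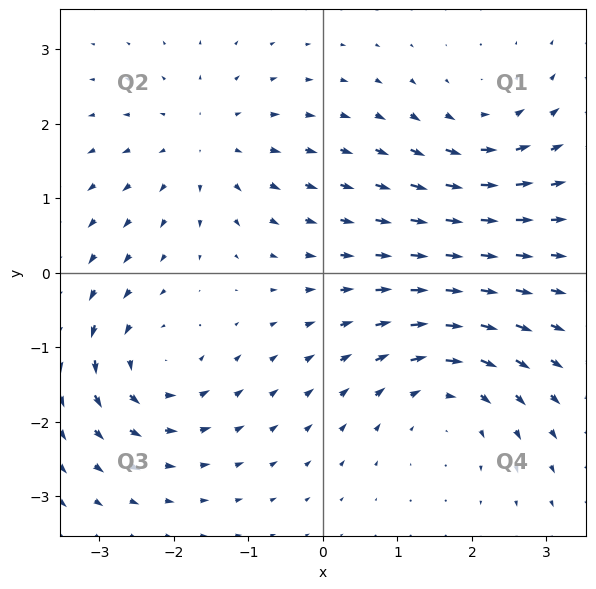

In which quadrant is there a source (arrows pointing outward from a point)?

Q2

The source sits at approximately (-1.6, 1.7), which lies in quadrant Q2. The divergence there is about +3, positive as expected for a source.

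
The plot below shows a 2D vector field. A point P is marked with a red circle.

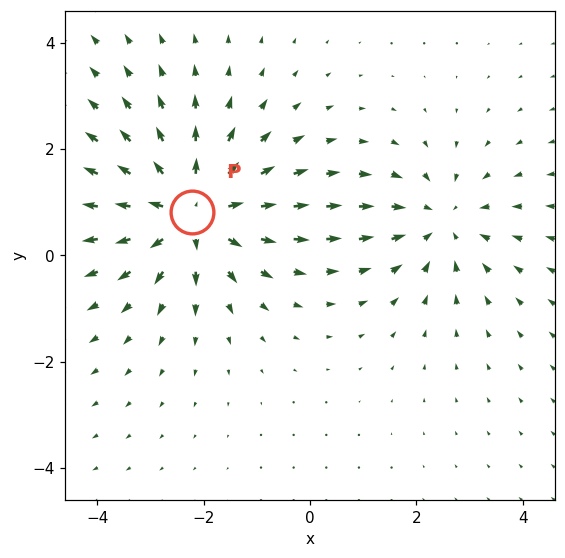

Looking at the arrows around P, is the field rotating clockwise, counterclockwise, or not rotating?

not rotating

Near P at (-2.2, 0.8) the arrows show no circulation. The curl there is ≈0.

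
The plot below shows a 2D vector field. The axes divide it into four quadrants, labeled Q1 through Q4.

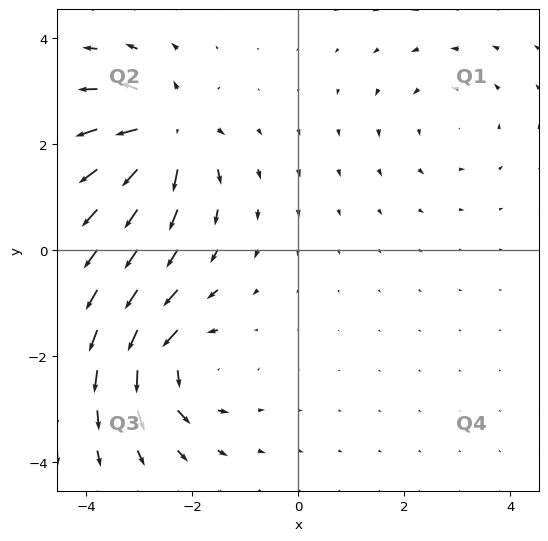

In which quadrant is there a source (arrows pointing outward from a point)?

The source sits at approximately (-2.5, 2.2), which lies in quadrant Q2. The divergence there is about +7, positive as expected for a source.

Q2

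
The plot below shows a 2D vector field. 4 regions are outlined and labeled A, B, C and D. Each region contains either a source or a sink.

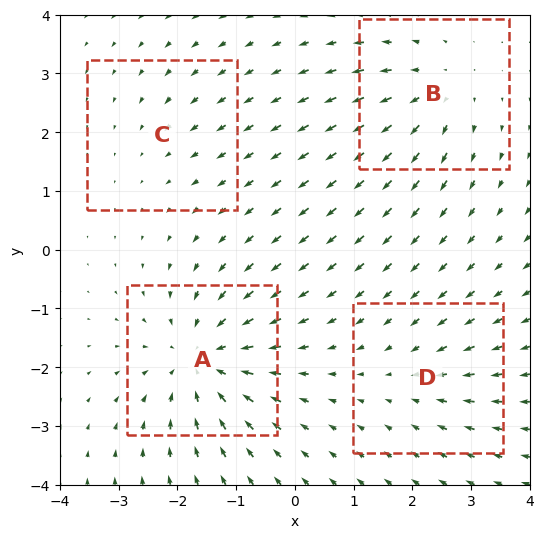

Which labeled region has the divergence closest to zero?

Divergence at each region's feature centre — A: about -7, B: about +4, C: about -2, D: about -3. Region C is closest to zero.

C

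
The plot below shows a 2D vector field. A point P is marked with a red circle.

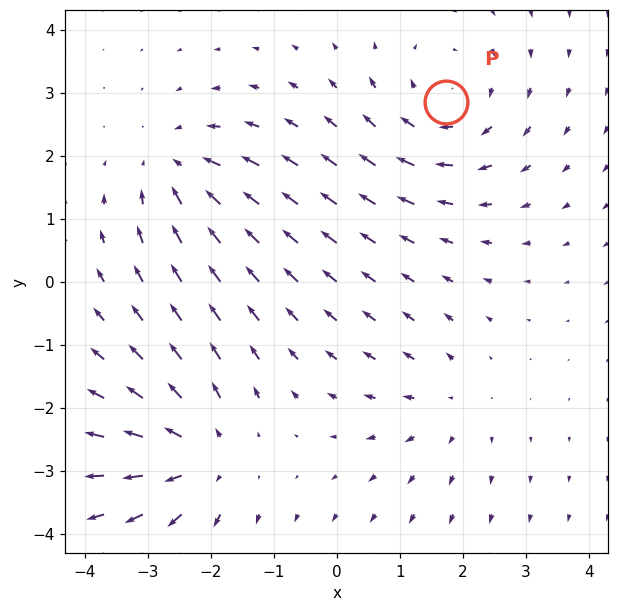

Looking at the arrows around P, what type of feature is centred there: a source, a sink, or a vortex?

At P (1.7, 2.9) the arrows circulate clockwise. Divergence ≈0, curl about -4 — near-zero divergence with nonzero curl is a vortex.

vortex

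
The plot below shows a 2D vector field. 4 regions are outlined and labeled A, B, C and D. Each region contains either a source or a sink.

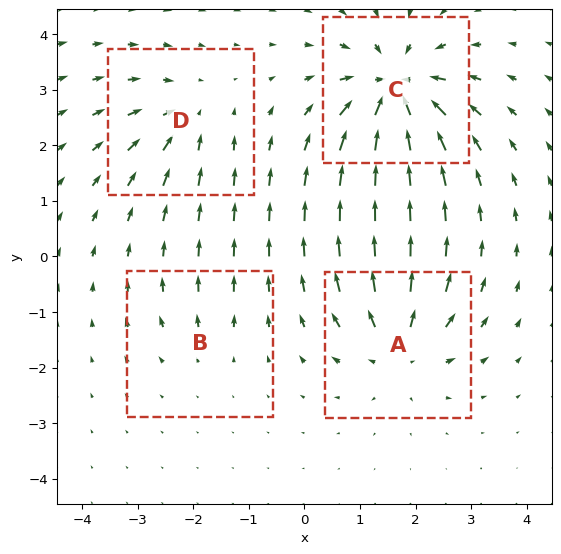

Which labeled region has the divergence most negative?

Divergence at each region's feature centre — A: about +6, B: about +2, C: about -8, D: about -4. Region C is most negative.

C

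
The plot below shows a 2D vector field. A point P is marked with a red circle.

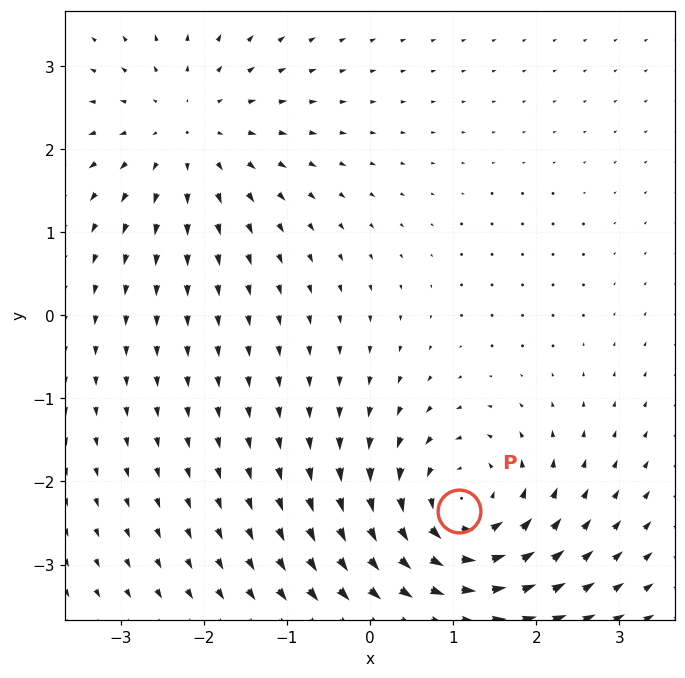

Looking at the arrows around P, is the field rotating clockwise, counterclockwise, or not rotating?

Near P at (1.1, -2.4) the arrows circulate counterclockwise. The curl (z-component) there is about +5; positive curl means counterclockwise rotation.

counterclockwise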